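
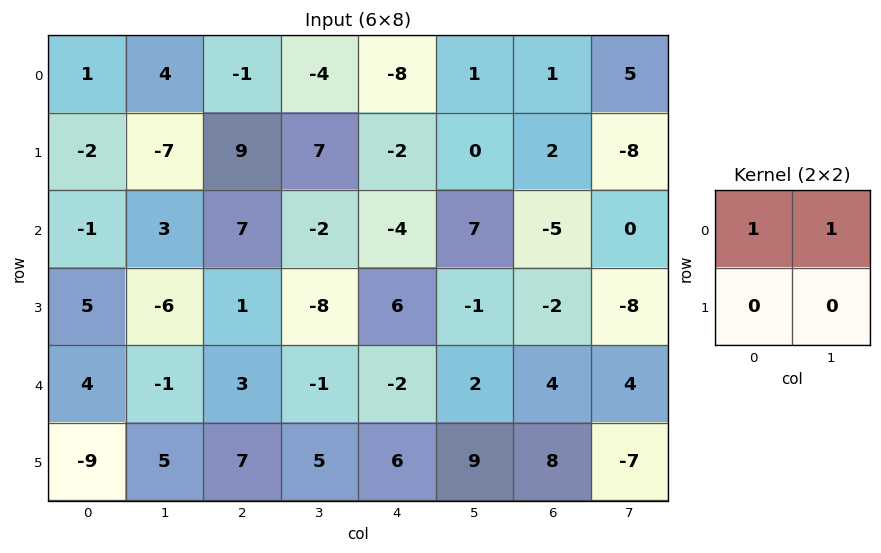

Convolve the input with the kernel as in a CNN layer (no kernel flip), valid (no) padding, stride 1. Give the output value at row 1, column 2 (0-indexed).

16

The receptive field on the input at this output position is [9 7 / 7 -2]. Elementwise product with the kernel and sum: 9·1 + 7·1.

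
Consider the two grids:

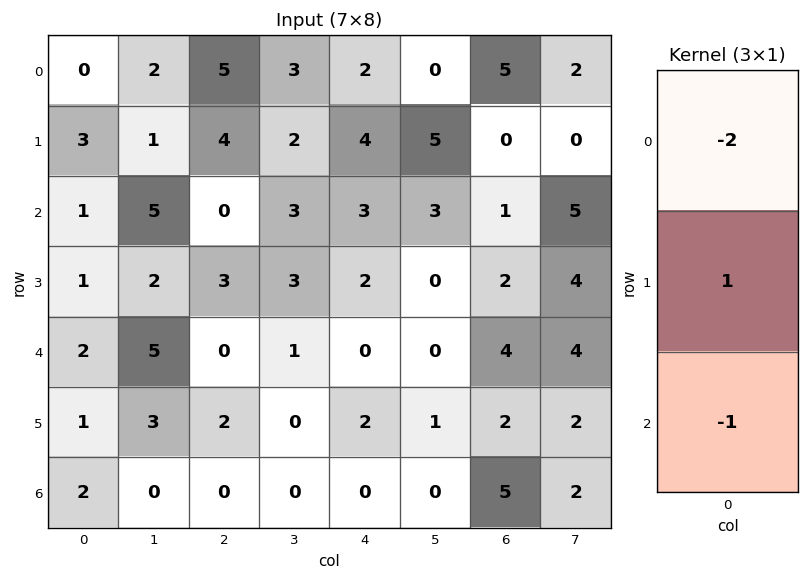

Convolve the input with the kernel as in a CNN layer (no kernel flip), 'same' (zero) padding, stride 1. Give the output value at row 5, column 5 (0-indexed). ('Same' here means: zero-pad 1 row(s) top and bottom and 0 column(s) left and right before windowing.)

The receptive field on the zero-padded input at this output position is [0 / 1 / 0]. Elementwise product with the kernel and sum: 0·-2 + 1·1 + 0·-1.

1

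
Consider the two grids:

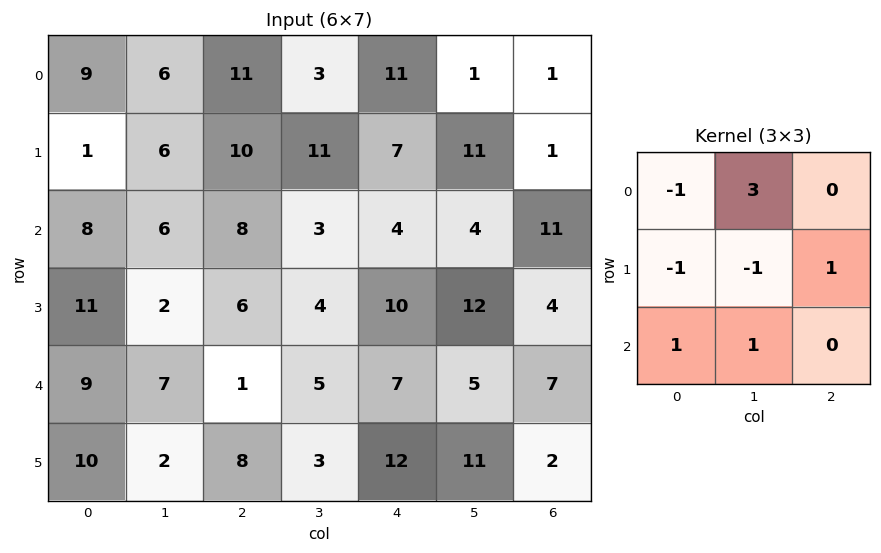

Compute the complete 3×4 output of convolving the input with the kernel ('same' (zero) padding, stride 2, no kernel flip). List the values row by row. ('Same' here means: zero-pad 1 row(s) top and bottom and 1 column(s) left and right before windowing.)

Output[0,0]: The receptive field on the zero-padded input at this output position is [0 0 0 / 0 9 6 / 0 1 6]. Elementwise product with the kernel and sum: 0·-1 + 0·3 + 0·-1 + 9·-1 + 6·1 + 0·1 + 1·1.

-2 2 5 10
12 21 21 -7
41 23 34 1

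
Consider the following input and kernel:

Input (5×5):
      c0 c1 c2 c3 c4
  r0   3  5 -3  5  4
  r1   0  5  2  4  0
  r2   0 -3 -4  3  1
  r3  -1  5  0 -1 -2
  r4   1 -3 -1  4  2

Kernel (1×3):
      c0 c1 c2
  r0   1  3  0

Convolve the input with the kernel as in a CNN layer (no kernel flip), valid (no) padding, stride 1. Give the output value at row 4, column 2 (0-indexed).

11

The receptive field on the input at this output position is [-1 4 2]. Elementwise product with the kernel and sum: -1·1 + 4·3.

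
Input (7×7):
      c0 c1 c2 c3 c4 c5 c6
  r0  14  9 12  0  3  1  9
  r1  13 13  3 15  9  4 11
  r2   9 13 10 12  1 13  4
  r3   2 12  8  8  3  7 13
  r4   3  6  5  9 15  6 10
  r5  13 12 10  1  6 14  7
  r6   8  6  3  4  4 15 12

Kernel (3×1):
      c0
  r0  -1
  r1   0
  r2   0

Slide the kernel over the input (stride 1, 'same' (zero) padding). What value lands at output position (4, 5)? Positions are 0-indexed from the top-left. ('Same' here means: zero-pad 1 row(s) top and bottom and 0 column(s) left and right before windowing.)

-7

The receptive field on the zero-padded input at this output position is [7 / 6 / 14]. Elementwise product with the kernel and sum: 7·-1.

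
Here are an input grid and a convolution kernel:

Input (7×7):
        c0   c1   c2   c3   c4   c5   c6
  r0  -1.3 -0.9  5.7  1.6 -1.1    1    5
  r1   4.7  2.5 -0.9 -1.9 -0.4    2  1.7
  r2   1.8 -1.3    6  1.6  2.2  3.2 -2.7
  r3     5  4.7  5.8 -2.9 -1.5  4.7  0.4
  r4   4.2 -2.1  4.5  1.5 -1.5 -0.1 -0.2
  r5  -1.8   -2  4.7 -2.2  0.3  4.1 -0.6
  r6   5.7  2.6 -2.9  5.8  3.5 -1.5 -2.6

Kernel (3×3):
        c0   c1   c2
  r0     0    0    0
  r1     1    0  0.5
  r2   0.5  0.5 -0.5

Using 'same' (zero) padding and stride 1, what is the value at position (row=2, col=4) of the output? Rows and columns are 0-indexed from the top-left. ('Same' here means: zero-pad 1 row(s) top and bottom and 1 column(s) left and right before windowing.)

The receptive field on the zero-padded input at this output position is [-1.9 -0.4 2 / 1.6 2.2 3.2 / -2.9 -1.5 4.7]. Elementwise product with the kernel and sum: 1.6·1 + 3.2·0.5 + -2.9·0.5 + -1.5·0.5 + 4.7·-0.5.

-1.35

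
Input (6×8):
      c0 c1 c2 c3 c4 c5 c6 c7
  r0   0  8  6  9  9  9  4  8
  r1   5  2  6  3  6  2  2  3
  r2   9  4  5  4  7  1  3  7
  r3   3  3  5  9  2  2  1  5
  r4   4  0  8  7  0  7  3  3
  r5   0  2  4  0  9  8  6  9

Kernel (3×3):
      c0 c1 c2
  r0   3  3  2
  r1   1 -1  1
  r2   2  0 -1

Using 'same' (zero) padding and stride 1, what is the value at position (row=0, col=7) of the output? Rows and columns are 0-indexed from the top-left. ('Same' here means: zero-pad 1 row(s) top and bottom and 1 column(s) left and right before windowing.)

The receptive field on the zero-padded input at this output position is [0 0 0 / 4 8 0 / 2 3 0]. Elementwise product with the kernel and sum: 0·3 + 0·3 + 0·2 + 4·1 + 8·-1 + 0·1 + 2·2 + 0·-1.

0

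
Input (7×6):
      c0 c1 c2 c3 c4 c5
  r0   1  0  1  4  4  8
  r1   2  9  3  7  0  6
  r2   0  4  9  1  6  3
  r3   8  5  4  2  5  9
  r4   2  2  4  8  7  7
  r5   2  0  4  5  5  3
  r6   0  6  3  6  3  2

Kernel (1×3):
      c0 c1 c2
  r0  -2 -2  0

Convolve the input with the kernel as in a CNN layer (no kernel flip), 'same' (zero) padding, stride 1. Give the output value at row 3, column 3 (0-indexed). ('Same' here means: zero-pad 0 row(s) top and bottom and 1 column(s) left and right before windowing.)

The receptive field on the zero-padded input at this output position is [4 2 5]. Elementwise product with the kernel and sum: 4·-2 + 2·-2.

-12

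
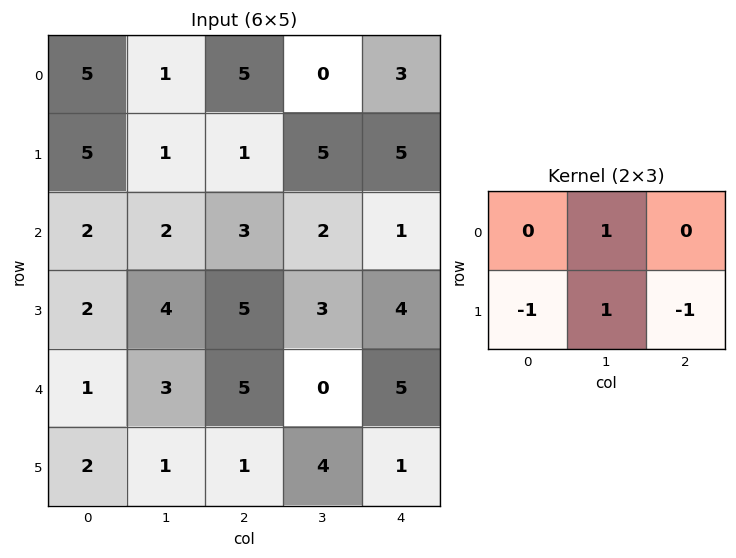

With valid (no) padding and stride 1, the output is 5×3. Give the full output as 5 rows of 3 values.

Output[0,0]: The receptive field on the input at this output position is [5 1 5 / 5 1 1]. Elementwise product with the kernel and sum: 1·1 + 5·-1 + 1·1 + 1·-1.
Output[0,1]: The receptive field on the input at this output position is [1 5 0 / 1 1 5]. Elementwise product with the kernel and sum: 5·1 + 1·-1 + 1·1 + 5·-1.

-4 0 -1
-2 0 3
-1 1 -4
1 7 -7
1 1 2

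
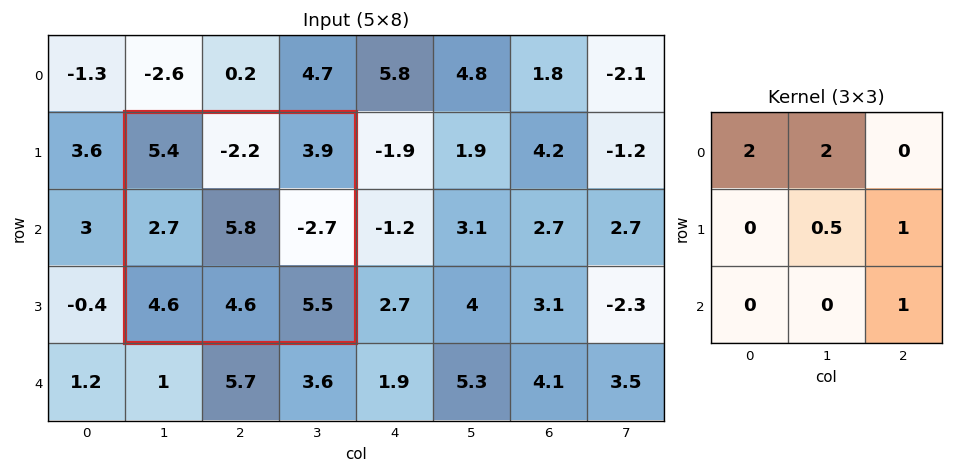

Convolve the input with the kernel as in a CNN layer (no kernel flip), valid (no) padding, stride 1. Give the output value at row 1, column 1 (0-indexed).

12.1

The receptive field on the input at this output position is [5.4 -2.2 3.9 / 2.7 5.8 -2.7 / 4.6 4.6 5.5]. Elementwise product with the kernel and sum: 5.4·2 + -2.2·2 + 5.8·0.5 + -2.7·1 + 5.5·1.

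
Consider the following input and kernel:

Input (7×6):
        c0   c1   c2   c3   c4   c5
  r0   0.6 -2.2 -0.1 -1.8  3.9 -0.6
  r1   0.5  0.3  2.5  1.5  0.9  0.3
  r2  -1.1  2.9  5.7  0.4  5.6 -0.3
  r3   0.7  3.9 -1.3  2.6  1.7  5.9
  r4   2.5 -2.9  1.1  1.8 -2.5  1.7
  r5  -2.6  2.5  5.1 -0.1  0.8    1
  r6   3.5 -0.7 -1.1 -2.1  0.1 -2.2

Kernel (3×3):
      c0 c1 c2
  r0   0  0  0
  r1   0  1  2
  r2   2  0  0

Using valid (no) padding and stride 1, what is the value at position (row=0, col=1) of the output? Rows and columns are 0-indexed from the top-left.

The receptive field on the input at this output position is [-2.2 -0.1 -1.8 / 0.3 2.5 1.5 / 2.9 5.7 0.4]. Elementwise product with the kernel and sum: 2.5·1 + 1.5·2 + 2.9·2.

11.3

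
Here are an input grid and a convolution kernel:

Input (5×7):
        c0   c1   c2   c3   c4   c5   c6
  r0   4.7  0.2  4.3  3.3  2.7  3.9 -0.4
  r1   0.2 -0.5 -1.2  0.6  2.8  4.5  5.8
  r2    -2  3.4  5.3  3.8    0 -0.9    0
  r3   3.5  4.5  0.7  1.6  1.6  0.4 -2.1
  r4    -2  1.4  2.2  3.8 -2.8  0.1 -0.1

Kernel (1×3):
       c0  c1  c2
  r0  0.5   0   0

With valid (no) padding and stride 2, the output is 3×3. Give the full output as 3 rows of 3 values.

Output[0,0]: The receptive field on the input at this output position is [4.7 0.2 4.3]. Elementwise product with the kernel and sum: 4.7·0.5.
Output[0,1]: The receptive field on the input at this output position is [4.3 3.3 2.7]. Elementwise product with the kernel and sum: 4.3·0.5.

2.35 2.15 1.35
-1 2.65 0
-1 1.1 -1.4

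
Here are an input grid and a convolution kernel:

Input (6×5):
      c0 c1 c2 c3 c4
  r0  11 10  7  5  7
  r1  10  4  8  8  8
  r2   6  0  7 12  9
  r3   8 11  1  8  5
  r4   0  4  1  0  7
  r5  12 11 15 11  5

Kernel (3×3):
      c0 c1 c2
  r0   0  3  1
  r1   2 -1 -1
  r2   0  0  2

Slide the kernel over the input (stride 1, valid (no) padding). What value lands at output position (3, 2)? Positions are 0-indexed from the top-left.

The receptive field on the input at this output position is [1 8 5 / 1 0 7 / 15 11 5]. Elementwise product with the kernel and sum: 8·3 + 5·1 + 1·2 + 0·-1 + 7·-1 + 5·2.

34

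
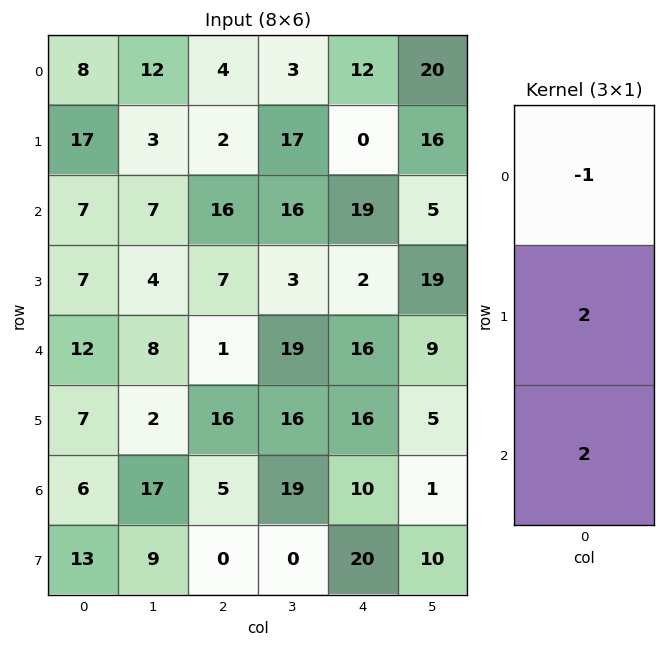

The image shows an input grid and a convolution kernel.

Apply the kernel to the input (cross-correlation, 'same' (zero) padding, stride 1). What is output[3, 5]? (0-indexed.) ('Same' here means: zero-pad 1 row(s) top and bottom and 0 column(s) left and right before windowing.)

51

The receptive field on the zero-padded input at this output position is [5 / 19 / 9]. Elementwise product with the kernel and sum: 5·-1 + 19·2 + 9·2.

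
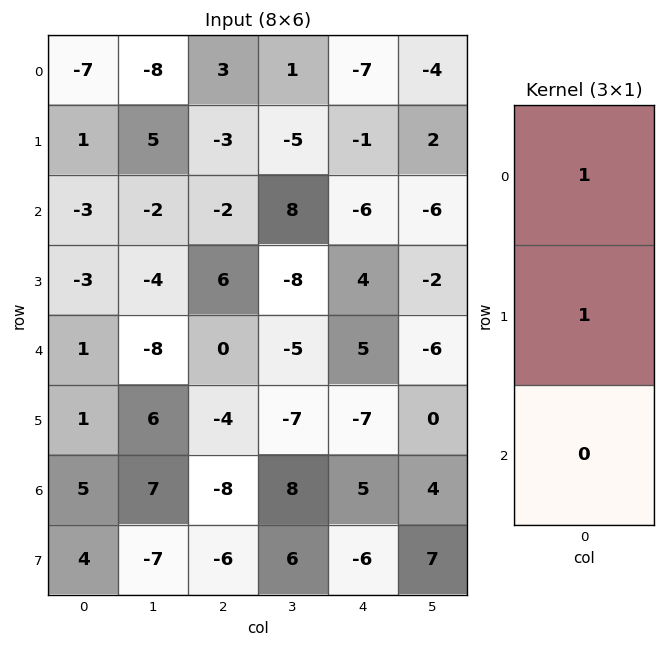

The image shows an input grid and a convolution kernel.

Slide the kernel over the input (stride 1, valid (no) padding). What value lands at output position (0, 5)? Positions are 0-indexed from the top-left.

-2

The receptive field on the input at this output position is [-4 / 2 / -6]. Elementwise product with the kernel and sum: -4·1 + 2·1.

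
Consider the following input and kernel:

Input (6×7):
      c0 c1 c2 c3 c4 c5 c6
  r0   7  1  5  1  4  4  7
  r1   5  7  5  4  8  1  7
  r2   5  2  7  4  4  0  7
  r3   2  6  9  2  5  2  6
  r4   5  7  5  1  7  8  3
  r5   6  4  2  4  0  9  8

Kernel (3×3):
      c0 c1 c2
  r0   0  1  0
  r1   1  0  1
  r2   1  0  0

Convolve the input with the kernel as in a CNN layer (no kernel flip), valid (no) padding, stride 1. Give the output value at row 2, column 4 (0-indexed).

18

The receptive field on the input at this output position is [4 0 7 / 5 2 6 / 7 8 3]. Elementwise product with the kernel and sum: 0·1 + 5·1 + 6·1 + 7·1.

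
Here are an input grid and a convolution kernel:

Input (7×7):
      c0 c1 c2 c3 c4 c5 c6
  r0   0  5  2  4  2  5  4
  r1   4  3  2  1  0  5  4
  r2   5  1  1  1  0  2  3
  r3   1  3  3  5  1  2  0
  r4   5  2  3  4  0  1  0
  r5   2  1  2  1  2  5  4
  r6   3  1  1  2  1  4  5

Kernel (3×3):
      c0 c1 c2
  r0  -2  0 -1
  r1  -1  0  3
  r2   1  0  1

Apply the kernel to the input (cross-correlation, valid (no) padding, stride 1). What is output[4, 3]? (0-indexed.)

The receptive field on the input at this output position is [4 0 1 / 1 2 5 / 2 1 4]. Elementwise product with the kernel and sum: 4·-2 + 1·-1 + 1·-1 + 5·3 + 2·1 + 4·1.

11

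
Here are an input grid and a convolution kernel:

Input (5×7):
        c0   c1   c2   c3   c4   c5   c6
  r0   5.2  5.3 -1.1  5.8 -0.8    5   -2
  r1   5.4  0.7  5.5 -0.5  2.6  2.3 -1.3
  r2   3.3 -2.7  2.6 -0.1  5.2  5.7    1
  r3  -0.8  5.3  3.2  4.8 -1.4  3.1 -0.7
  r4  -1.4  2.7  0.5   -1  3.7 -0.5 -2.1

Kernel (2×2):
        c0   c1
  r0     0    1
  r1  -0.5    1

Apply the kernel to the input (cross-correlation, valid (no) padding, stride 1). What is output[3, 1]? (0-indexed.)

The receptive field on the input at this output position is [5.3 3.2 / 2.7 0.5]. Elementwise product with the kernel and sum: 3.2·1 + 2.7·-0.5 + 0.5·1.

2.35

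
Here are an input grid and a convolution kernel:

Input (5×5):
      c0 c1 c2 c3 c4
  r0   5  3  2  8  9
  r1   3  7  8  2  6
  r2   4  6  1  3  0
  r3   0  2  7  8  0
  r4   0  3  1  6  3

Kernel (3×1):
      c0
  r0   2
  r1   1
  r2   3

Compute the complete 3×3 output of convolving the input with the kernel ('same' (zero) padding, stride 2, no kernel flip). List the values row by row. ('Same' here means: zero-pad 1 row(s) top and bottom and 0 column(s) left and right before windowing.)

14 26 27
10 38 12
0 15 3

Output[0,0]: The receptive field on the zero-padded input at this output position is [0 / 5 / 3]. Elementwise product with the kernel and sum: 0·2 + 5·1 + 3·3.
Output[0,1]: The receptive field on the zero-padded input at this output position is [0 / 2 / 8]. Elementwise product with the kernel and sum: 0·2 + 2·1 + 8·3.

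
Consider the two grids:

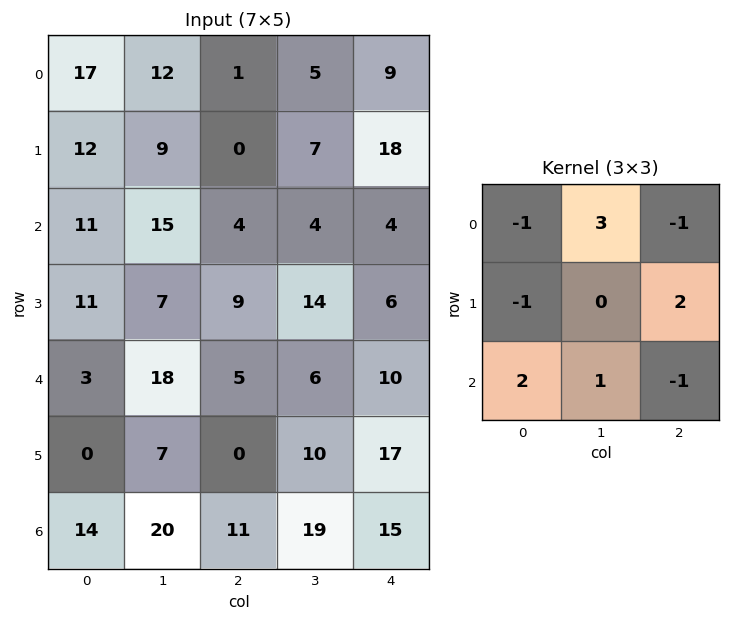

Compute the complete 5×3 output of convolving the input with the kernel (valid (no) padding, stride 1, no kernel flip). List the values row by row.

Output[0,0]: The receptive field on the input at this output position is [17 12 1 / 12 9 0 / 11 15 4]. Elementwise product with the kernel and sum: 17·-1 + 12·3 + 1·-1 + 12·-1 + 0·2 + 11·2 + 15·1 + 4·-1.

39 21 49
32 -14 33
56 49 13
15 4 35
83 36 63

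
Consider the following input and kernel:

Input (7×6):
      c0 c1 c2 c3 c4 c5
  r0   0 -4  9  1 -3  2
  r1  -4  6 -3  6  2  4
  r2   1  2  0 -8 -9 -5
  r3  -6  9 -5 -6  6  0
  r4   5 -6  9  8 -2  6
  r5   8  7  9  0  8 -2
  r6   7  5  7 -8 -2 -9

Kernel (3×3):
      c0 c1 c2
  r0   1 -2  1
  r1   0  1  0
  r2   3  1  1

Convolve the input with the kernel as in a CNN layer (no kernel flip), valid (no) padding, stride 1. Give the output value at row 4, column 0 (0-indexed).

66

The receptive field on the input at this output position is [5 -6 9 / 8 7 9 / 7 5 7]. Elementwise product with the kernel and sum: 5·1 + -6·-2 + 9·1 + 7·1 + 7·3 + 5·1 + 7·1.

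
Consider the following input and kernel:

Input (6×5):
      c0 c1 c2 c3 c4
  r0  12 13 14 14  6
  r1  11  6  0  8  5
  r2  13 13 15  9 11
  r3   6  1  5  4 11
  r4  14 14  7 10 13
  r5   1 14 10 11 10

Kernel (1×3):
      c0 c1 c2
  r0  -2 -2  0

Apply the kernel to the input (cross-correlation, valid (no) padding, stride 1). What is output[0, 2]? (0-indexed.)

-56

The receptive field on the input at this output position is [14 14 6]. Elementwise product with the kernel and sum: 14·-2 + 14·-2.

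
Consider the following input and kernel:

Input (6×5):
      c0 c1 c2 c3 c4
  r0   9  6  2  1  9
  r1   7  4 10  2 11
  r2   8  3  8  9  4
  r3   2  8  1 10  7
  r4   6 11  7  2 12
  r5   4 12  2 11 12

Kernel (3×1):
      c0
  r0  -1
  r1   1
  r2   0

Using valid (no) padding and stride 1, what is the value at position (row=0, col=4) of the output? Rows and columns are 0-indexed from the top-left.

The receptive field on the input at this output position is [9 / 11 / 4]. Elementwise product with the kernel and sum: 9·-1 + 11·1.

2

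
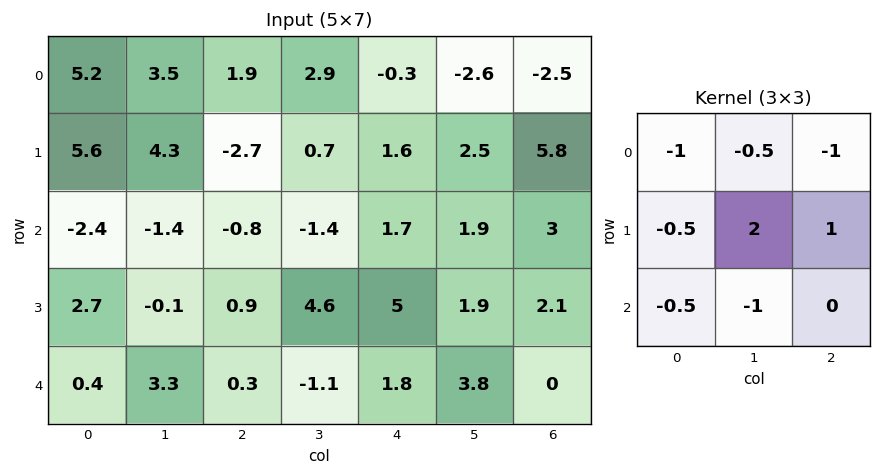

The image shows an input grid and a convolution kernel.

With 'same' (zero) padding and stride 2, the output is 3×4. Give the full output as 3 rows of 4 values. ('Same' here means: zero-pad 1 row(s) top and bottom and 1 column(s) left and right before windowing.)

8.3 5.5 -6.6 -10.75
-16 -6.8 -5.3 -3.4
2.85 -7.1 -1.05 -4.85

Output[0,0]: The receptive field on the zero-padded input at this output position is [0 0 0 / 0 5.2 3.5 / 0 5.6 4.3]. Elementwise product with the kernel and sum: 0·-1 + 0·-0.5 + 0·-1 + 0·-0.5 + 5.2·2 + 3.5·1 + 0·-0.5 + 5.6·-1.
Output[0,1]: The receptive field on the zero-padded input at this output position is [0 0 0 / 3.5 1.9 2.9 / 4.3 -2.7 0.7]. Elementwise product with the kernel and sum: 0·-1 + 0·-0.5 + 0·-1 + 3.5·-0.5 + 1.9·2 + 2.9·1 + 4.3·-0.5 + -2.7·-1.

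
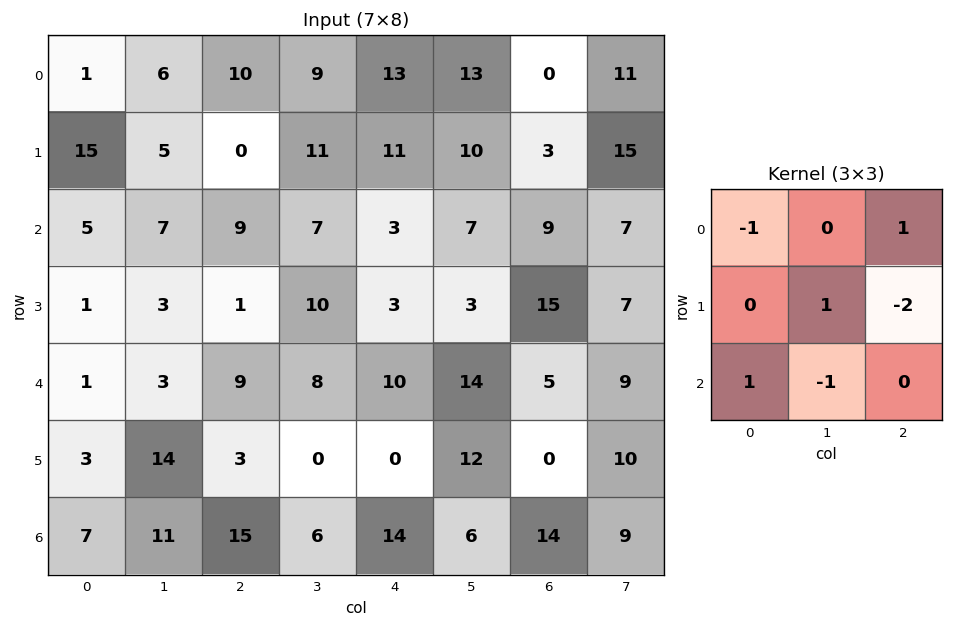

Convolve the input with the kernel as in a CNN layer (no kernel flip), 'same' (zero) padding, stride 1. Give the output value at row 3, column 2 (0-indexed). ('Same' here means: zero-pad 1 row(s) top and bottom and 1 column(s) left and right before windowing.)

The receptive field on the zero-padded input at this output position is [7 9 7 / 3 1 10 / 3 9 8]. Elementwise product with the kernel and sum: 7·-1 + 7·1 + 1·1 + 10·-2 + 3·1 + 9·-1.

-25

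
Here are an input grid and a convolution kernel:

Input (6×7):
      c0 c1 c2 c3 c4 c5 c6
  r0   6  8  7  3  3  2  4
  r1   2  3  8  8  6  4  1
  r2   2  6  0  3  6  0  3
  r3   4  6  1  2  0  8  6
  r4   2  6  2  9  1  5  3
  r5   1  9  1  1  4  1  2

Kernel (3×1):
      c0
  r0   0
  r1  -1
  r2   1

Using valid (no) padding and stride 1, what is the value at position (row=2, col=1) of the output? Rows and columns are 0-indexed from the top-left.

0

The receptive field on the input at this output position is [6 / 6 / 6]. Elementwise product with the kernel and sum: 6·-1 + 6·1.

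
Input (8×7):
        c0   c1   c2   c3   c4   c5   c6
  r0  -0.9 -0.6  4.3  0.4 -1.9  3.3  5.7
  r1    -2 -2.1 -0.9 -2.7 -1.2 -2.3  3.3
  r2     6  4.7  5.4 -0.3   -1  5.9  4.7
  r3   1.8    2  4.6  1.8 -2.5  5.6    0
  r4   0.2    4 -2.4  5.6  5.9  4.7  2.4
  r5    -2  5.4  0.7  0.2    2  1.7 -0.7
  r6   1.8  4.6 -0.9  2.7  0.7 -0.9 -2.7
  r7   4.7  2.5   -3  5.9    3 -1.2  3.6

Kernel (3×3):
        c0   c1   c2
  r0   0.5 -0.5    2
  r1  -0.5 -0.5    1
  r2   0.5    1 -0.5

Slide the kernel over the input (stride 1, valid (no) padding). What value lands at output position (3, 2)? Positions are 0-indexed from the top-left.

The receptive field on the input at this output position is [4.6 1.8 -2.5 / -2.4 5.6 5.9 / 0.7 0.2 2]. Elementwise product with the kernel and sum: 4.6·0.5 + 1.8·-0.5 + -2.5·2 + -2.4·-0.5 + 5.6·-0.5 + 5.9·1 + 0.7·0.5 + 0.2·1 + 2·-0.5.

0.25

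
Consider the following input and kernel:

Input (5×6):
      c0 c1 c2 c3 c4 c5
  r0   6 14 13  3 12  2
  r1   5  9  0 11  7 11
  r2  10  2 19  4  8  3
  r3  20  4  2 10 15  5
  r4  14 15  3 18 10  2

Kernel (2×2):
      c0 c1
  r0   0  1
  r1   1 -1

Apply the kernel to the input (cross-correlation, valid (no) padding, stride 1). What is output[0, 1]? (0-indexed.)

The receptive field on the input at this output position is [14 13 / 9 0]. Elementwise product with the kernel and sum: 13·1 + 9·1 + 0·-1.

22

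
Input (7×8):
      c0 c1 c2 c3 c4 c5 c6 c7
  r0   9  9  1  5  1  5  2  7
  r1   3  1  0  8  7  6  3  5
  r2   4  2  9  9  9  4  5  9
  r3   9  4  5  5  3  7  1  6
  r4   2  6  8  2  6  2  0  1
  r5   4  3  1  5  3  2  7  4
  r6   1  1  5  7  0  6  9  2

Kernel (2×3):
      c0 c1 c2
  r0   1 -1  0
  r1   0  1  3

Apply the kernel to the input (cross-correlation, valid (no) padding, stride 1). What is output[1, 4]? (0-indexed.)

20

The receptive field on the input at this output position is [7 6 3 / 9 4 5]. Elementwise product with the kernel and sum: 7·1 + 6·-1 + 4·1 + 5·3.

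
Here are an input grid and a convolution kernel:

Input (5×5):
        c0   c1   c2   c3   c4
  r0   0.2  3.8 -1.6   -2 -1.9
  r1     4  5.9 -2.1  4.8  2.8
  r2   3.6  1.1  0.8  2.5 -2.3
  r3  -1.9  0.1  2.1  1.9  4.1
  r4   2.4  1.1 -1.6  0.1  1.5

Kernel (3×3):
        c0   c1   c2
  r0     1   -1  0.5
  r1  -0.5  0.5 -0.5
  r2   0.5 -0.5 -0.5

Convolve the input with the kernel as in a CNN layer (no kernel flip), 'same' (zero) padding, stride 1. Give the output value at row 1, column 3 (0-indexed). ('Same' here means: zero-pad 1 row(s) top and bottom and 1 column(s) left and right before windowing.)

The receptive field on the zero-padded input at this output position is [-1.6 -2 -1.9 / -2.1 4.8 2.8 / 0.8 2.5 -2.3]. Elementwise product with the kernel and sum: -1.6·1 + -2·-1 + -1.9·0.5 + -2.1·-0.5 + 4.8·0.5 + 2.8·-0.5 + 0.8·0.5 + 2.5·-0.5 + -2.3·-0.5.

1.8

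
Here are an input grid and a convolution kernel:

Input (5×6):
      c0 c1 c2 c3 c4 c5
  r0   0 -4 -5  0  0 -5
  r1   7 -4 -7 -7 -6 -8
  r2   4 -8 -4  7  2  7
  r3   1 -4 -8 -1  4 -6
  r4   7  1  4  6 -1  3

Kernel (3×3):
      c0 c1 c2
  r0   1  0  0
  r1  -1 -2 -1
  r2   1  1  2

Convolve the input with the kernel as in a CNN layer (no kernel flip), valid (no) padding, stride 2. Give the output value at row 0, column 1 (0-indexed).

The receptive field on the input at this output position is [-5 0 0 / -7 -7 -6 / -4 7 2]. Elementwise product with the kernel and sum: -5·1 + -7·-1 + -7·-2 + -6·-1 + -4·1 + 7·1 + 2·2.

29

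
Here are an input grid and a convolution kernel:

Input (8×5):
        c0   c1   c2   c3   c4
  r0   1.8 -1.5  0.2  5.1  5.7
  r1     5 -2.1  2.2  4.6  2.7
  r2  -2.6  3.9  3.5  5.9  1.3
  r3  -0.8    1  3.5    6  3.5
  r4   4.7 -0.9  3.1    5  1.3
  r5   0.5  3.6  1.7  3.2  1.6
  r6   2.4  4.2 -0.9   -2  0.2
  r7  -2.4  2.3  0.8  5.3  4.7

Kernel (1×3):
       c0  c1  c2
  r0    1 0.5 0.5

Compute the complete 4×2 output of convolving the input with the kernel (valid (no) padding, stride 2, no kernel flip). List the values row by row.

Output[0,0]: The receptive field on the input at this output position is [1.8 -1.5 0.2]. Elementwise product with the kernel and sum: 1.8·1 + -1.5·0.5 + 0.2·0.5.
Output[0,1]: The receptive field on the input at this output position is [0.2 5.1 5.7]. Elementwise product with the kernel and sum: 0.2·1 + 5.1·0.5 + 5.7·0.5.

1.15 5.6
1.1 7.1
5.8 6.25
4.05 -1.8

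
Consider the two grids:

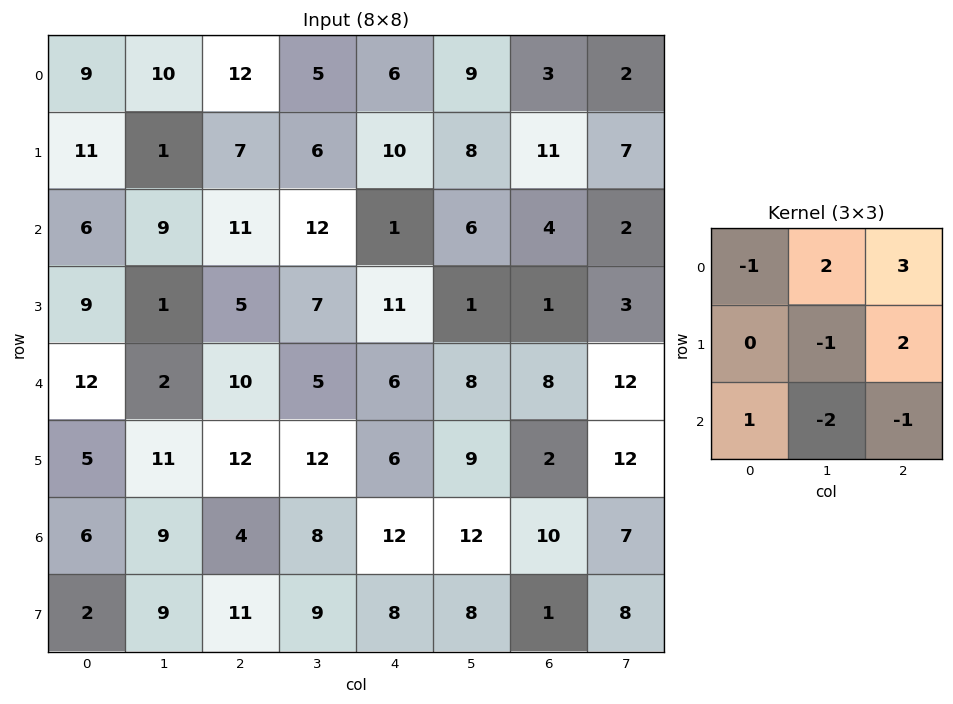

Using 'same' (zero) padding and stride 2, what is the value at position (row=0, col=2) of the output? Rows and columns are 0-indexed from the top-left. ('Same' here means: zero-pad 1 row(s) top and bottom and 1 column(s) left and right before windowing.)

-10

The receptive field on the zero-padded input at this output position is [0 0 0 / 5 6 9 / 6 10 8]. Elementwise product with the kernel and sum: 0·-1 + 0·2 + 0·3 + 6·-1 + 9·2 + 6·1 + 10·-2 + 8·-1.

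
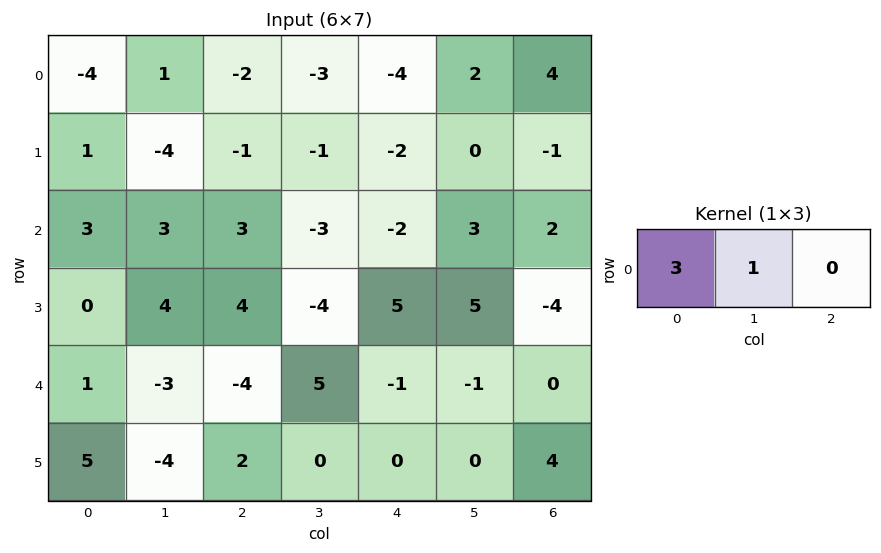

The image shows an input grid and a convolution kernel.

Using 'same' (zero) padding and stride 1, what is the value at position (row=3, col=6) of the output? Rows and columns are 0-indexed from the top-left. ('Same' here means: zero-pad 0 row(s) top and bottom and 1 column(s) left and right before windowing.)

11

The receptive field on the zero-padded input at this output position is [5 -4 0]. Elementwise product with the kernel and sum: 5·3 + -4·1.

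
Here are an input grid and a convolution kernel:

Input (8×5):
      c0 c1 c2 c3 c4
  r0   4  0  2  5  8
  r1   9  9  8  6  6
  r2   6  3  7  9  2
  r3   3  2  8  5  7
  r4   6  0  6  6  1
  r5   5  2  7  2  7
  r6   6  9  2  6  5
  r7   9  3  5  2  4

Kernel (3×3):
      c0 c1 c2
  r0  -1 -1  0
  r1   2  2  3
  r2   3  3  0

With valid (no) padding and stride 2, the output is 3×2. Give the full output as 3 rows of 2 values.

83 87
43 67
74 51

Output[0,0]: The receptive field on the input at this output position is [4 0 2 / 9 9 8 / 6 3 7]. Elementwise product with the kernel and sum: 4·-1 + 0·-1 + 9·2 + 9·2 + 8·3 + 6·3 + 3·3.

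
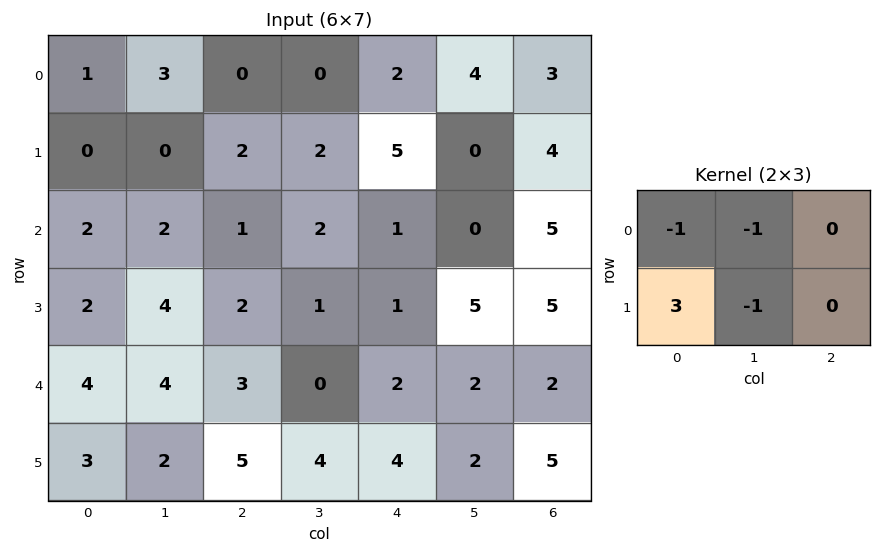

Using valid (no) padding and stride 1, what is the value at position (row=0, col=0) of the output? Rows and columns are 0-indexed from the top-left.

-4

The receptive field on the input at this output position is [1 3 0 / 0 0 2]. Elementwise product with the kernel and sum: 1·-1 + 3·-1 + 0·3 + 0·-1.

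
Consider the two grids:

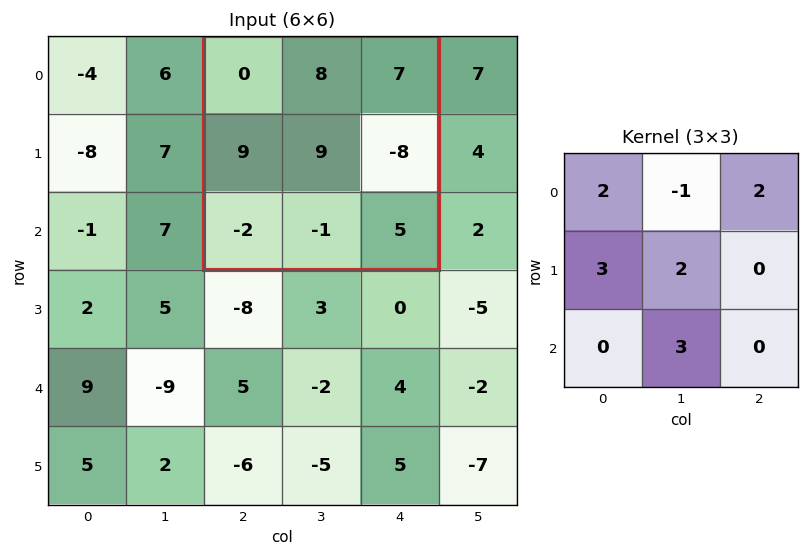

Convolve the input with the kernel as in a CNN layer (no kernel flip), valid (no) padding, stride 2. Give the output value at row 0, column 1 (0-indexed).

48

The receptive field on the input at this output position is [0 8 7 / 9 9 -8 / -2 -1 5]. Elementwise product with the kernel and sum: 0·2 + 8·-1 + 7·2 + 9·3 + 9·2 + -1·3.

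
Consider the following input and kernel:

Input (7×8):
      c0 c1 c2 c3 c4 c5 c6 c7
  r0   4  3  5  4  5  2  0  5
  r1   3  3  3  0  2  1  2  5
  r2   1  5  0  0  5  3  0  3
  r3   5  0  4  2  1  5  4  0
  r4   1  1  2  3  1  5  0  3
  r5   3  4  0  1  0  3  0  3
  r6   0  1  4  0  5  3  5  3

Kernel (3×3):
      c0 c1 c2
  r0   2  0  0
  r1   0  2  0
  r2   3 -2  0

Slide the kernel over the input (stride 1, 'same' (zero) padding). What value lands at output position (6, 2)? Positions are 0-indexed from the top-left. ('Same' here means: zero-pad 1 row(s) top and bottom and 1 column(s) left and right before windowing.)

16

The receptive field on the zero-padded input at this output position is [4 0 1 / 1 4 0 / 0 0 0]. Elementwise product with the kernel and sum: 4·2 + 4·2 + 0·3 + 0·-2.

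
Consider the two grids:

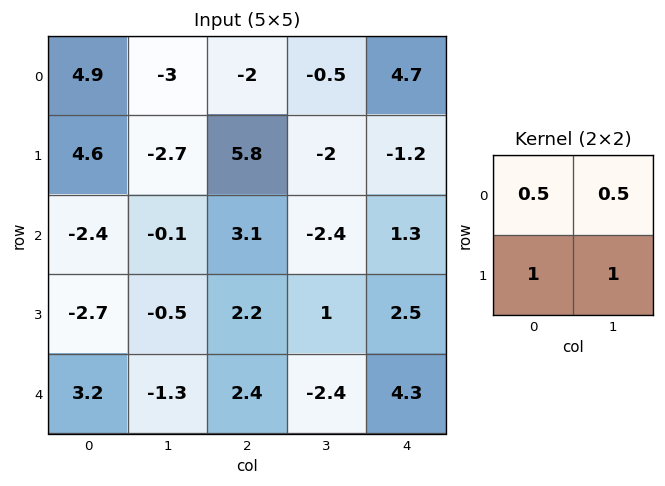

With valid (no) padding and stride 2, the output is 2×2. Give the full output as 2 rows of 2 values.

Output[0,0]: The receptive field on the input at this output position is [4.9 -3 / 4.6 -2.7]. Elementwise product with the kernel and sum: 4.9·0.5 + -3·0.5 + 4.6·1 + -2.7·1.

2.85 2.55
-4.45 3.55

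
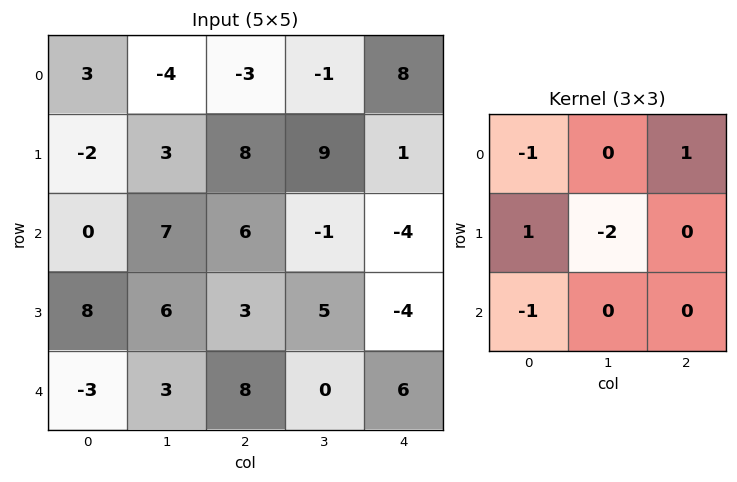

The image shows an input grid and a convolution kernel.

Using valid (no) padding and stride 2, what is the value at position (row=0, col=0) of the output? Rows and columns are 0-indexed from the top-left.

-14

The receptive field on the input at this output position is [3 -4 -3 / -2 3 8 / 0 7 6]. Elementwise product with the kernel and sum: 3·-1 + -3·1 + -2·1 + 3·-2 + 0·-1.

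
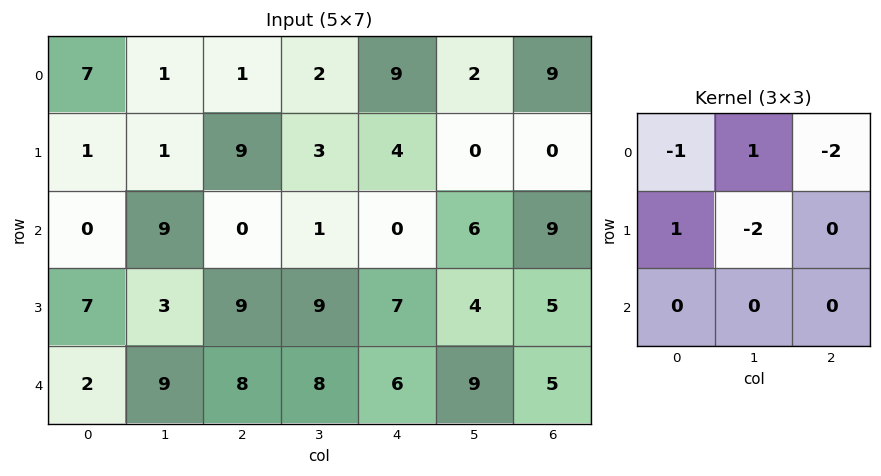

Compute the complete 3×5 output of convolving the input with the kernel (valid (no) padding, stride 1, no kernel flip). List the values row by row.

Output[0,0]: The receptive field on the input at this output position is [7 1 1 / 1 1 9 / 0 9 0]. Elementwise product with the kernel and sum: 7·-1 + 1·1 + 1·-2 + 1·1 + 1·-2.
Output[0,1]: The receptive field on the input at this output position is [1 1 2 / 1 9 3 / 9 0 1]. Elementwise product with the kernel and sum: 1·-1 + 1·1 + 2·-2 + 1·1 + 9·-2.

-9 -21 -14 -2 -21
-36 11 -16 2 -16
10 -26 -8 -18 -13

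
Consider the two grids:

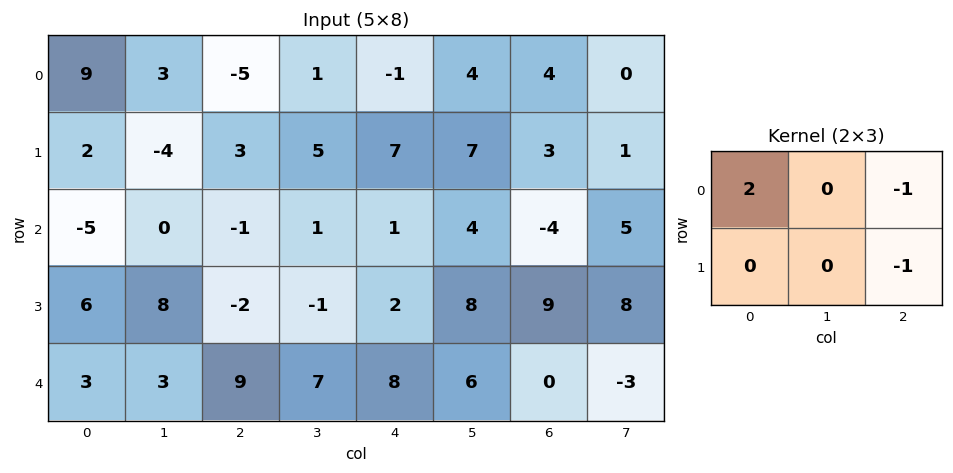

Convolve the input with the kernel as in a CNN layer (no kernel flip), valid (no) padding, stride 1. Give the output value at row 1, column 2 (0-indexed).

-2

The receptive field on the input at this output position is [3 5 7 / -1 1 1]. Elementwise product with the kernel and sum: 3·2 + 7·-1 + 1·-1.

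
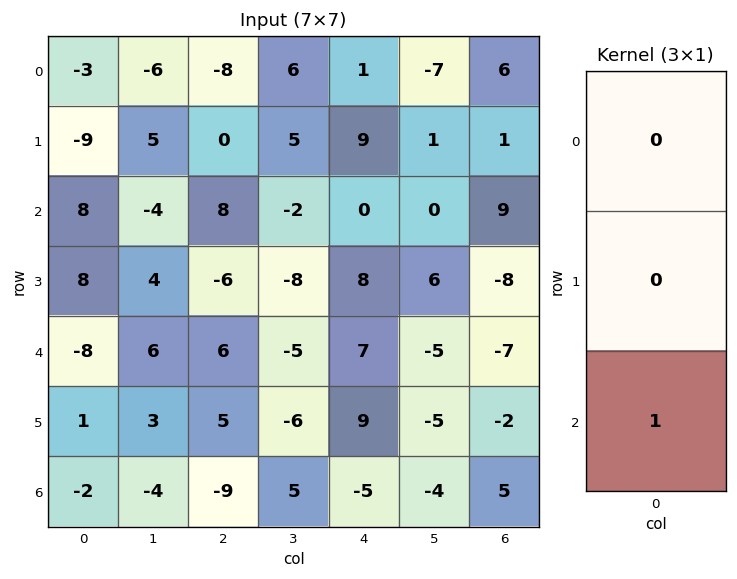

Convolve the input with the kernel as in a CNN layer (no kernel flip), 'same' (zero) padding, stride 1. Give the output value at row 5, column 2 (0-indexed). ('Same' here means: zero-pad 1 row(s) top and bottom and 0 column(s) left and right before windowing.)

The receptive field on the zero-padded input at this output position is [6 / 5 / -9]. Elementwise product with the kernel and sum: -9·1.

-9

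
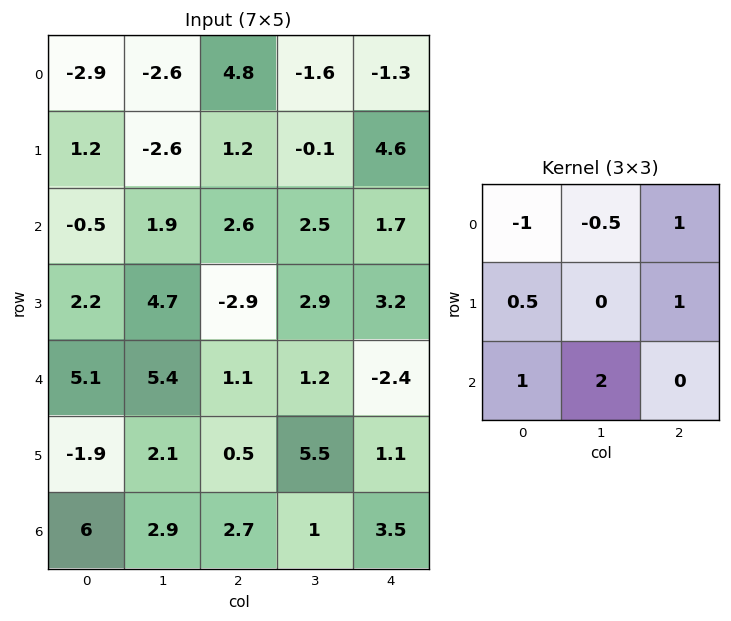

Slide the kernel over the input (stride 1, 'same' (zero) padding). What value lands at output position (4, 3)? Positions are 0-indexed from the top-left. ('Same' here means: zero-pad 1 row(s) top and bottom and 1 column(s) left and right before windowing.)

The receptive field on the zero-padded input at this output position is [-2.9 2.9 3.2 / 1.1 1.2 -2.4 / 0.5 5.5 1.1]. Elementwise product with the kernel and sum: -2.9·-1 + 2.9·-0.5 + 3.2·1 + 1.1·0.5 + -2.4·1 + 0.5·1 + 5.5·2.

14.3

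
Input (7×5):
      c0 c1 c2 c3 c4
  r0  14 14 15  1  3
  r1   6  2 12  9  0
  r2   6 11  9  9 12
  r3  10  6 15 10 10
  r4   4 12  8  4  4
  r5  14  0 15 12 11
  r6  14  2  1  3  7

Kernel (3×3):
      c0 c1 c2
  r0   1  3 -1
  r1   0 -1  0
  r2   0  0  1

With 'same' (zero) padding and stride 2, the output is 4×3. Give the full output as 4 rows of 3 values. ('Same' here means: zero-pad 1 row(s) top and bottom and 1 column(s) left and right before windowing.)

-12 -6 -3
16 30 -3
20 45 36
28 32 38

Output[0,0]: The receptive field on the zero-padded input at this output position is [0 0 0 / 0 14 14 / 0 6 2]. Elementwise product with the kernel and sum: 0·1 + 0·3 + 0·-1 + 14·-1 + 2·1.
Output[0,1]: The receptive field on the zero-padded input at this output position is [0 0 0 / 14 15 1 / 2 12 9]. Elementwise product with the kernel and sum: 0·1 + 0·3 + 0·-1 + 15·-1 + 9·1.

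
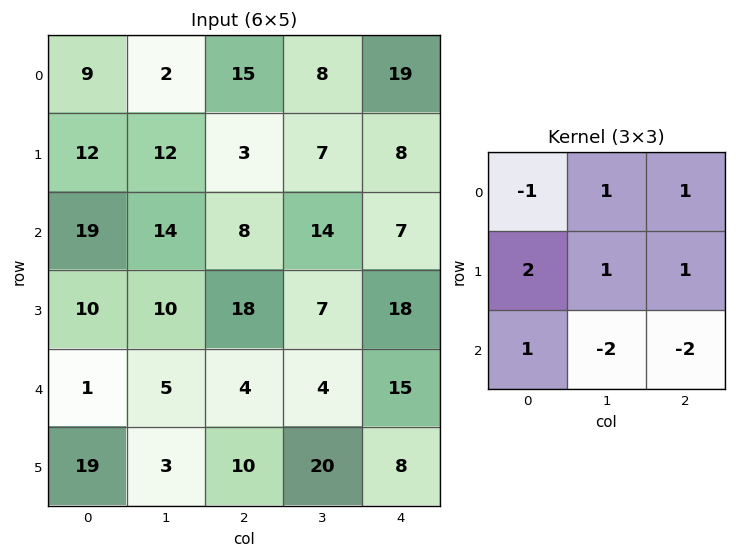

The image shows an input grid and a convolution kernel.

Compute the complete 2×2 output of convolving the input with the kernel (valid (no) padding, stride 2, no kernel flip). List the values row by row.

22 -1
34 40

Output[0,0]: The receptive field on the input at this output position is [9 2 15 / 12 12 3 / 19 14 8]. Elementwise product with the kernel and sum: 9·-1 + 2·1 + 15·1 + 12·2 + 12·1 + 3·1 + 19·1 + 14·-2 + 8·-2.
Output[0,1]: The receptive field on the input at this output position is [15 8 19 / 3 7 8 / 8 14 7]. Elementwise product with the kernel and sum: 15·-1 + 8·1 + 19·1 + 3·2 + 7·1 + 8·1 + 8·1 + 14·-2 + 7·-2.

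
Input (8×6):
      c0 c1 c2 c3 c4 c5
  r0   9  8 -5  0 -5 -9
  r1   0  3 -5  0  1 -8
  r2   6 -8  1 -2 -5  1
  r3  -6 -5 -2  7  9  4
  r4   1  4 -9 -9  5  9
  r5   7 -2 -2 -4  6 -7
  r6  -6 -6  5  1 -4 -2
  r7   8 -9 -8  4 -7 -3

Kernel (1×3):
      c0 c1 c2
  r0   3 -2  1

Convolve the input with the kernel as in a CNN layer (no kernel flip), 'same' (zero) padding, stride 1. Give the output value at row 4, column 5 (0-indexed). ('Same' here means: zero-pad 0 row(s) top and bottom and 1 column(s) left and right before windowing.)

-3

The receptive field on the zero-padded input at this output position is [5 9 0]. Elementwise product with the kernel and sum: 5·3 + 9·-2 + 0·1.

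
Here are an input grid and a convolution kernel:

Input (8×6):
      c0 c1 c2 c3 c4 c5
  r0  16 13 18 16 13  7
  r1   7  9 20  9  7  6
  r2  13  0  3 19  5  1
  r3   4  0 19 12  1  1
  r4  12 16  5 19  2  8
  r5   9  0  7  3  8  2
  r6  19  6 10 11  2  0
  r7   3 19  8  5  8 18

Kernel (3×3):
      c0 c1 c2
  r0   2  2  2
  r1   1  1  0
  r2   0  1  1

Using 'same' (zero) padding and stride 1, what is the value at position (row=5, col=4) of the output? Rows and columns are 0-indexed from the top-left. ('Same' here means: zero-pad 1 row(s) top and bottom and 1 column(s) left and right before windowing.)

The receptive field on the zero-padded input at this output position is [19 2 8 / 3 8 2 / 11 2 0]. Elementwise product with the kernel and sum: 19·2 + 2·2 + 8·2 + 3·1 + 8·1 + 2·1 + 0·1.

71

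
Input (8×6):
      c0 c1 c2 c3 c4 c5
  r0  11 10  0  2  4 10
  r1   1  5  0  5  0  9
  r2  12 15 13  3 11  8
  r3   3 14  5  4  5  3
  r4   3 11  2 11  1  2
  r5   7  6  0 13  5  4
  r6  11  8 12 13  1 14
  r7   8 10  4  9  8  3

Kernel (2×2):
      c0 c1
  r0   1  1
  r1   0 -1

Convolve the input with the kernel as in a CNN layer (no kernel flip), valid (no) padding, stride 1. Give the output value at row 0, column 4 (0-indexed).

The receptive field on the input at this output position is [4 10 / 0 9]. Elementwise product with the kernel and sum: 4·1 + 10·1 + 9·-1.

5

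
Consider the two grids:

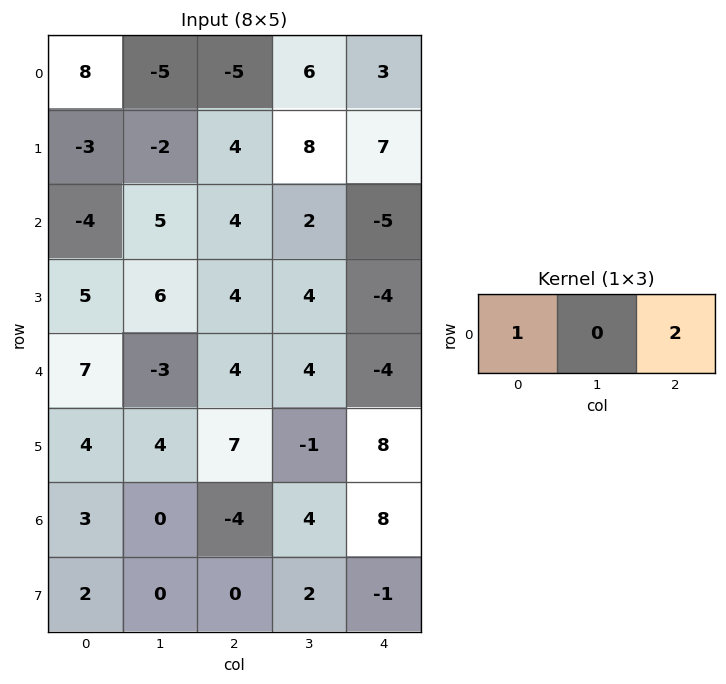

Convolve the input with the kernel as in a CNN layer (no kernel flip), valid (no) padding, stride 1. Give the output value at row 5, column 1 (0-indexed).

2

The receptive field on the input at this output position is [4 7 -1]. Elementwise product with the kernel and sum: 4·1 + -1·2.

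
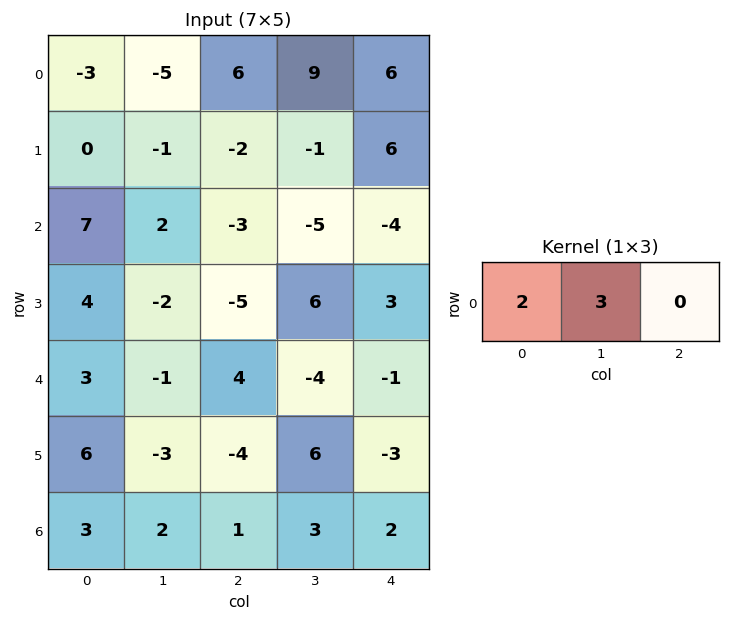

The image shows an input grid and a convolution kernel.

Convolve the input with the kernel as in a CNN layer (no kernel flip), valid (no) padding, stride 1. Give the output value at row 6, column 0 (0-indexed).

The receptive field on the input at this output position is [3 2 1]. Elementwise product with the kernel and sum: 3·2 + 2·3.

12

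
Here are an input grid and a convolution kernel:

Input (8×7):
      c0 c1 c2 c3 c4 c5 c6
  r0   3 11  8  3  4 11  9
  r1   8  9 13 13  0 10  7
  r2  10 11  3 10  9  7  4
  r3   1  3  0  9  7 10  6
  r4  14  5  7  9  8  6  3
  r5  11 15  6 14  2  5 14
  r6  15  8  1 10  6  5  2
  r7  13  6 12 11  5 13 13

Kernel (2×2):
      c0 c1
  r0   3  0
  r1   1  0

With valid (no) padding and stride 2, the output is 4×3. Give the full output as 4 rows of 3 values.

17 37 12
31 9 34
53 27 26
58 15 23

Output[0,0]: The receptive field on the input at this output position is [3 11 / 8 9]. Elementwise product with the kernel and sum: 3·3 + 8·1.
Output[0,1]: The receptive field on the input at this output position is [8 3 / 13 13]. Elementwise product with the kernel and sum: 8·3 + 13·1.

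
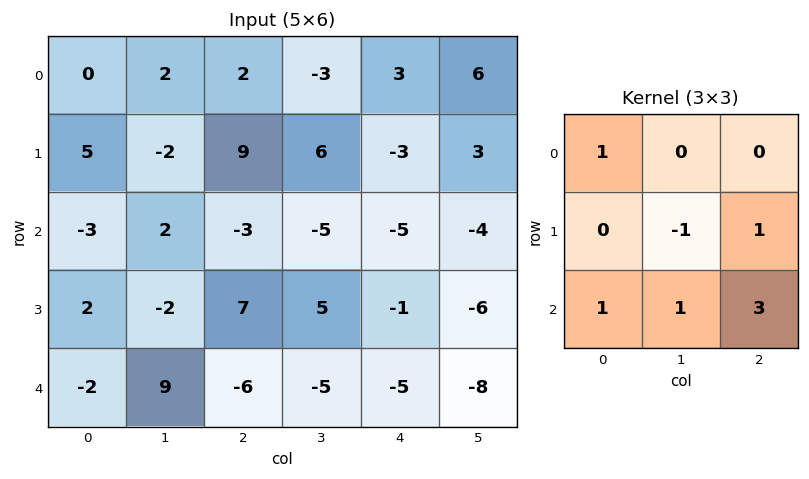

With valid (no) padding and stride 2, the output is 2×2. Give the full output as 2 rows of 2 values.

Output[0,0]: The receptive field on the input at this output position is [0 2 2 / 5 -2 9 / -3 2 -3]. Elementwise product with the kernel and sum: 0·1 + -2·-1 + 9·1 + -3·1 + 2·1 + -3·3.
Output[0,1]: The receptive field on the input at this output position is [2 -3 3 / 9 6 -3 / -3 -5 -5]. Elementwise product with the kernel and sum: 2·1 + 6·-1 + -3·1 + -3·1 + -5·1 + -5·3.

1 -30
-5 -35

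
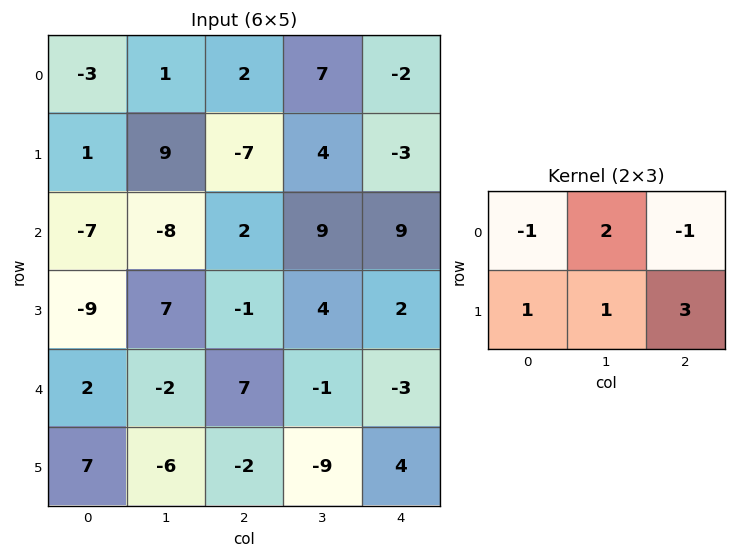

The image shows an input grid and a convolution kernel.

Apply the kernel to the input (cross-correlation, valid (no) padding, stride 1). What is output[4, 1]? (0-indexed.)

-18

The receptive field on the input at this output position is [-2 7 -1 / -6 -2 -9]. Elementwise product with the kernel and sum: -2·-1 + 7·2 + -1·-1 + -6·1 + -2·1 + -9·3.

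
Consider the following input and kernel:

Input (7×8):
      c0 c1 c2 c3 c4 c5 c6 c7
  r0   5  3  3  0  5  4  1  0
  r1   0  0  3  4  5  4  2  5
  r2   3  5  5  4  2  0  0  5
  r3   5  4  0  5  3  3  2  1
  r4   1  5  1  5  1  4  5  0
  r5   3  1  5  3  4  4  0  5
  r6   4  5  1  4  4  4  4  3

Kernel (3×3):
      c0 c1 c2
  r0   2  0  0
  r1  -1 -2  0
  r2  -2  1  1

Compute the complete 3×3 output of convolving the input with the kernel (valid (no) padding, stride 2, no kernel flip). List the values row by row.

Output[0,0]: The receptive field on the input at this output position is [5 3 3 / 0 0 3 / 3 5 5]. Elementwise product with the kernel and sum: 5·2 + 0·-1 + 0·-2 + 3·-2 + 5·1 + 5·1.

14 -9 -7
-3 4 2
-5 -3 -10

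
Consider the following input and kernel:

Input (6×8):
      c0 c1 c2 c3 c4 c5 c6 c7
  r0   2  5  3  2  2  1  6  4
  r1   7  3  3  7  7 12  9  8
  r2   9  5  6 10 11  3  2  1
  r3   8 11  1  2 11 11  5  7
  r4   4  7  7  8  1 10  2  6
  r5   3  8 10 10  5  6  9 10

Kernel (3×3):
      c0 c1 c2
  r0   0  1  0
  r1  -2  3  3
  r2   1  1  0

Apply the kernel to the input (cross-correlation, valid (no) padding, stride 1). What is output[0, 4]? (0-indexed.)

64

The receptive field on the input at this output position is [2 1 6 / 7 12 9 / 11 3 2]. Elementwise product with the kernel and sum: 1·1 + 7·-2 + 12·3 + 9·3 + 11·1 + 3·1.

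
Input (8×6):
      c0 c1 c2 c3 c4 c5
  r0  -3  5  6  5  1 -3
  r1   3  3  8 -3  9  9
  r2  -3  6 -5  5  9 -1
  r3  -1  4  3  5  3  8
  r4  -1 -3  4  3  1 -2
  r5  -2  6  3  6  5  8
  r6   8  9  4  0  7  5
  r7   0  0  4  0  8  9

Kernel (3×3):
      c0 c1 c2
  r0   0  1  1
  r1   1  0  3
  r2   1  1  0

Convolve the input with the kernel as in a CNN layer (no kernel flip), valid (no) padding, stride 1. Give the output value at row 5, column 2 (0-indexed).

40

The receptive field on the input at this output position is [3 6 5 / 4 0 7 / 4 0 8]. Elementwise product with the kernel and sum: 6·1 + 5·1 + 4·1 + 7·3 + 4·1 + 0·1.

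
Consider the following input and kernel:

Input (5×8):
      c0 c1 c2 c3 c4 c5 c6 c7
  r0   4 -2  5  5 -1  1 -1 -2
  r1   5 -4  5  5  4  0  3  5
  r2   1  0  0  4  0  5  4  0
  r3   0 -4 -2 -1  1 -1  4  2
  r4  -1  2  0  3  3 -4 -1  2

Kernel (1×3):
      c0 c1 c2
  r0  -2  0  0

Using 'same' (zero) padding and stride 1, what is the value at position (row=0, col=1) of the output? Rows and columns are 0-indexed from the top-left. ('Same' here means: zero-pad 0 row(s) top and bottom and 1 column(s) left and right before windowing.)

-8

The receptive field on the zero-padded input at this output position is [4 -2 5]. Elementwise product with the kernel and sum: 4·-2.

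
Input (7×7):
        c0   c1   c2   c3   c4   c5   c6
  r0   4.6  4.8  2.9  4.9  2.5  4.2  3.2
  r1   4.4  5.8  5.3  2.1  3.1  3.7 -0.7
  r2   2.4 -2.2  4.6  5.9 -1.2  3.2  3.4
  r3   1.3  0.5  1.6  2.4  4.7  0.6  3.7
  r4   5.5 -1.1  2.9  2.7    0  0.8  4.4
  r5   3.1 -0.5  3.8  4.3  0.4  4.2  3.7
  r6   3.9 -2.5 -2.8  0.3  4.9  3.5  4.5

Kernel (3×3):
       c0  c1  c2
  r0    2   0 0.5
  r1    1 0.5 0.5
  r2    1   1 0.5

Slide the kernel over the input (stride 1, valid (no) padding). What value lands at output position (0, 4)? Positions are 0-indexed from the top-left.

The receptive field on the input at this output position is [2.5 4.2 3.2 / 3.1 3.7 -0.7 / -1.2 3.2 3.4]. Elementwise product with the kernel and sum: 2.5·2 + 3.2·0.5 + 3.1·1 + 3.7·0.5 + -0.7·0.5 + -1.2·1 + 3.2·1 + 3.4·0.5.

14.9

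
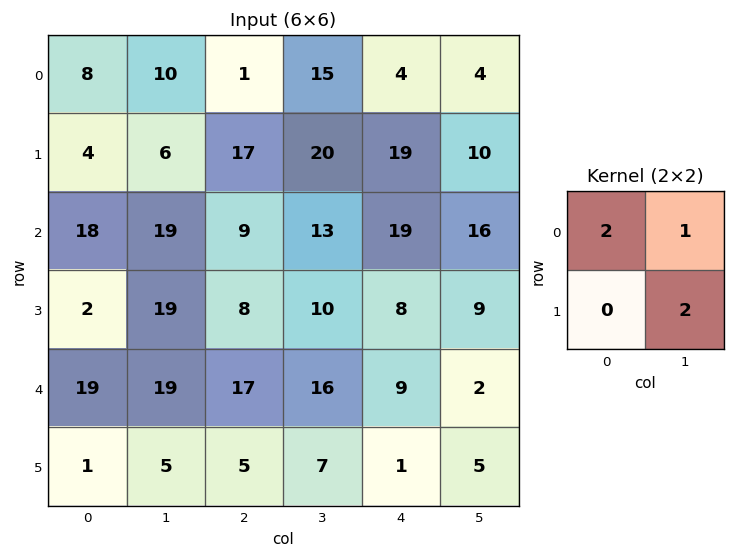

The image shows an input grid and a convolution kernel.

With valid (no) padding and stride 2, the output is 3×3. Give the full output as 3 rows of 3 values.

38 57 32
93 51 72
67 64 30

Output[0,0]: The receptive field on the input at this output position is [8 10 / 4 6]. Elementwise product with the kernel and sum: 8·2 + 10·1 + 6·2.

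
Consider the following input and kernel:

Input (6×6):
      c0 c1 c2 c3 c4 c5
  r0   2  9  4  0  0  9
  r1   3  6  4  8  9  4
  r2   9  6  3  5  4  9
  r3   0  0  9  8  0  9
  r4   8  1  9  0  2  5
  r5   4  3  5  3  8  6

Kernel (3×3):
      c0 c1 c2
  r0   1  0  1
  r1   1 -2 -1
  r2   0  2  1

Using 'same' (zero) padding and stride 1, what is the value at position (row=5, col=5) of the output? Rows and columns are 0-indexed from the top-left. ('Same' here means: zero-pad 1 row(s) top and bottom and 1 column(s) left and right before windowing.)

The receptive field on the zero-padded input at this output position is [2 5 0 / 8 6 0 / 0 0 0]. Elementwise product with the kernel and sum: 2·1 + 0·1 + 8·1 + 6·-2 + 0·-1 + 0·2 + 0·1.

-2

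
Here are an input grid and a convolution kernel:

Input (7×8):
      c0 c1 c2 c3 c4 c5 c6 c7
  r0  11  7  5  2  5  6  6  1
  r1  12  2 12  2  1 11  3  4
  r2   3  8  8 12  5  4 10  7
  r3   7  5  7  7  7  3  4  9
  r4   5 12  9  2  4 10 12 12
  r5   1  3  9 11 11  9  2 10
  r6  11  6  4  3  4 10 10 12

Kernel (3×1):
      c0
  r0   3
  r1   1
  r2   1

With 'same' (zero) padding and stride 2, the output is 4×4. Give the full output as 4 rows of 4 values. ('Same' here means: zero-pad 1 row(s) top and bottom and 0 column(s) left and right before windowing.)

Output[0,0]: The receptive field on the zero-padded input at this output position is [0 / 11 / 12]. Elementwise product with the kernel and sum: 0·3 + 11·1 + 12·1.

23 17 6 9
46 51 15 23
27 39 36 26
14 31 37 16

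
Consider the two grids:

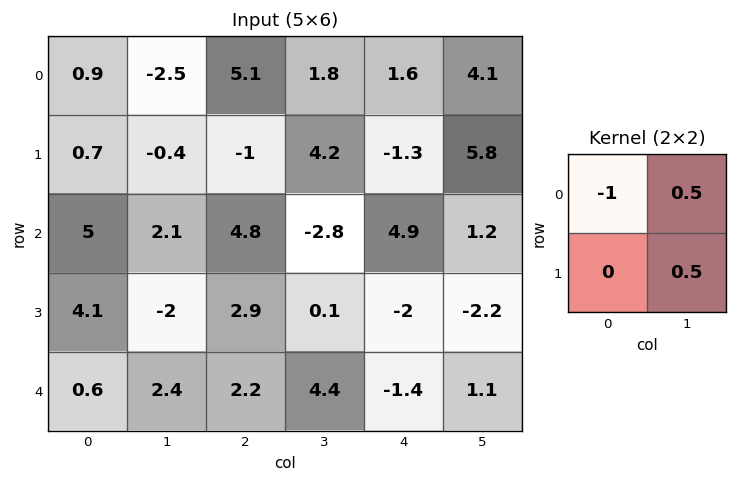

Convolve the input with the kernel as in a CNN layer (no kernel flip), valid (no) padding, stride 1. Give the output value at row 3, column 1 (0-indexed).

4.55

The receptive field on the input at this output position is [-2 2.9 / 2.4 2.2]. Elementwise product with the kernel and sum: -2·-1 + 2.9·0.5 + 2.2·0.5.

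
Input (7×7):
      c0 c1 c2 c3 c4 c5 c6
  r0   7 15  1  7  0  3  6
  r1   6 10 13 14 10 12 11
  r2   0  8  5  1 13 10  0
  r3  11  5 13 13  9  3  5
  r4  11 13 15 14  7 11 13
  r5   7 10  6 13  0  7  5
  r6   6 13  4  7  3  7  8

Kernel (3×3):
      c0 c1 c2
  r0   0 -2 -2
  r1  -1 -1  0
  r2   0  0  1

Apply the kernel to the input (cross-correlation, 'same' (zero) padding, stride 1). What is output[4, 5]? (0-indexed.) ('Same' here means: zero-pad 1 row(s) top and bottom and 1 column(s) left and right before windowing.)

The receptive field on the zero-padded input at this output position is [9 3 5 / 7 11 13 / 0 7 5]. Elementwise product with the kernel and sum: 3·-2 + 5·-2 + 7·-1 + 11·-1 + 5·1.

-29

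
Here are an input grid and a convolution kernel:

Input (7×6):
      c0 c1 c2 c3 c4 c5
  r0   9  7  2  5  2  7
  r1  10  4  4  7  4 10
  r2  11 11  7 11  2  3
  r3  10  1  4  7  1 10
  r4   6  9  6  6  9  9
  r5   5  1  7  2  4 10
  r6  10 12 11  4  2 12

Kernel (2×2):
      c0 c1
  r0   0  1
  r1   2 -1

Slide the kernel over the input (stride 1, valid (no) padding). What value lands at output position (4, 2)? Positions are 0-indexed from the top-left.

18

The receptive field on the input at this output position is [6 6 / 7 2]. Elementwise product with the kernel and sum: 6·1 + 7·2 + 2·-1.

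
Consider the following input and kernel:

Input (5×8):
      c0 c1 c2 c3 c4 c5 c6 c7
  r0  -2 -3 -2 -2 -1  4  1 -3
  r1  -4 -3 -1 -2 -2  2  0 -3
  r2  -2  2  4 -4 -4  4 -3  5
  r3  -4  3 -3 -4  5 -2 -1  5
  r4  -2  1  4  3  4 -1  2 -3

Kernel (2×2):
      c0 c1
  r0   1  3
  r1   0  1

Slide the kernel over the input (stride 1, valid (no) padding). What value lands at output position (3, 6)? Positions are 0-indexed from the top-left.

11

The receptive field on the input at this output position is [-1 5 / 2 -3]. Elementwise product with the kernel and sum: -1·1 + 5·3 + -3·1.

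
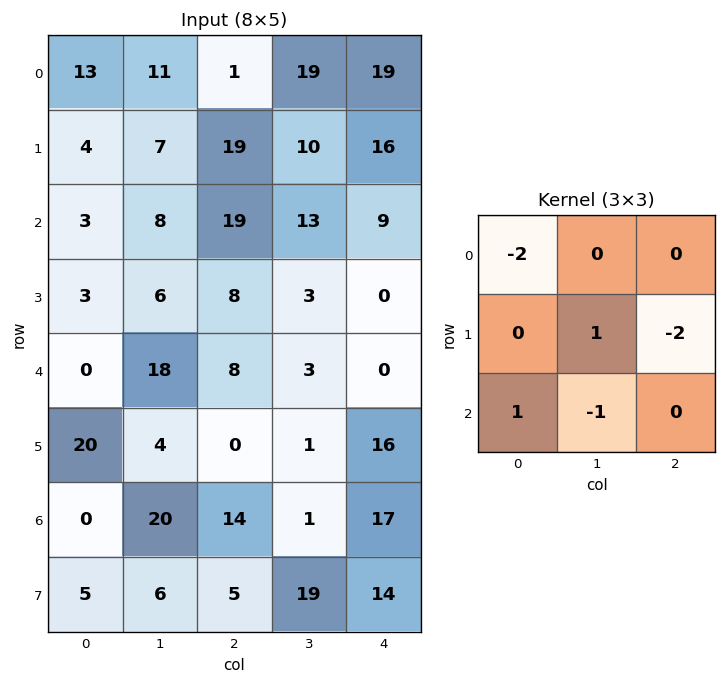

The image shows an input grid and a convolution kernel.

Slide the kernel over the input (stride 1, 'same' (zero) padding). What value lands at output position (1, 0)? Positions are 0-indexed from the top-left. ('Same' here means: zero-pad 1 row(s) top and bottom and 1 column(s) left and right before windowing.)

-13

The receptive field on the zero-padded input at this output position is [0 13 11 / 0 4 7 / 0 3 8]. Elementwise product with the kernel and sum: 0·-2 + 4·1 + 7·-2 + 0·1 + 3·-1.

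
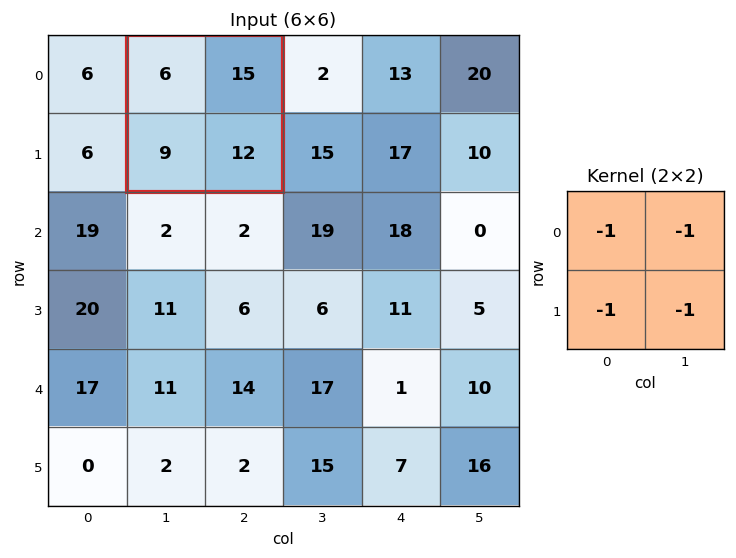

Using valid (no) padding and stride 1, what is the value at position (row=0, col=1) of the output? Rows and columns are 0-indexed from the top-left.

The receptive field on the input at this output position is [6 15 / 9 12]. Elementwise product with the kernel and sum: 6·-1 + 15·-1 + 9·-1 + 12·-1.

-42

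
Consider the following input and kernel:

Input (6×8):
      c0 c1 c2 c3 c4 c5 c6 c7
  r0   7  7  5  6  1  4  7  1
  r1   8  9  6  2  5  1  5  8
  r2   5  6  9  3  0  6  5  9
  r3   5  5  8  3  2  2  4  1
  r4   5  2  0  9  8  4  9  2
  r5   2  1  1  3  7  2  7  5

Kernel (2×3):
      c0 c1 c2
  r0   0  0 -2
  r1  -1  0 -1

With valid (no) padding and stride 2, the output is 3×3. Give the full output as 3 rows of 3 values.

Output[0,0]: The receptive field on the input at this output position is [7 7 5 / 8 9 6]. Elementwise product with the kernel and sum: 5·-2 + 8·-1 + 6·-1.

-24 -13 -24
-31 -10 -16
-3 -24 -32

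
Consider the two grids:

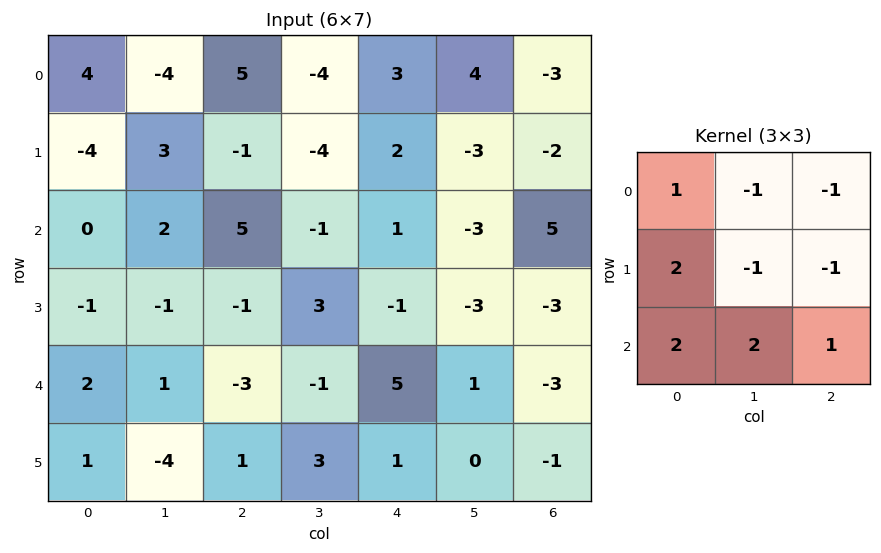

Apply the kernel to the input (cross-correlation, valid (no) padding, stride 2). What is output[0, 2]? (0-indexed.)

The receptive field on the input at this output position is [3 4 -3 / 2 -3 -2 / 1 -3 5]. Elementwise product with the kernel and sum: 3·1 + 4·-1 + -3·-1 + 2·2 + -3·-1 + -2·-1 + 1·2 + -3·2 + 5·1.

12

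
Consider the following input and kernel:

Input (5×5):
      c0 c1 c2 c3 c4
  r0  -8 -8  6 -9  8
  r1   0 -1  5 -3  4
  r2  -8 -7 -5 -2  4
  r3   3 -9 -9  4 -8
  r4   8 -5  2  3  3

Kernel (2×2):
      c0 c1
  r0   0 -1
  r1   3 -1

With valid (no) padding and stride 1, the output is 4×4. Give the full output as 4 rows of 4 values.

9 -14 27 -21
-16 -21 -10 -14
25 -13 -29 16
38 -8 -1 14

Output[0,0]: The receptive field on the input at this output position is [-8 -8 / 0 -1]. Elementwise product with the kernel and sum: -8·-1 + 0·3 + -1·-1.
Output[0,1]: The receptive field on the input at this output position is [-8 6 / -1 5]. Elementwise product with the kernel and sum: 6·-1 + -1·3 + 5·-1.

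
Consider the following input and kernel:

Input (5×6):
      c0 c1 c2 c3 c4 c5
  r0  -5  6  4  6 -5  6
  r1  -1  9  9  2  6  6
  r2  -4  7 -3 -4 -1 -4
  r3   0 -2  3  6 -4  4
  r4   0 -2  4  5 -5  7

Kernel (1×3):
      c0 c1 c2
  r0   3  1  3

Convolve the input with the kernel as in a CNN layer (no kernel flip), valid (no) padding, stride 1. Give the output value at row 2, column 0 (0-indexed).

-14

The receptive field on the input at this output position is [-4 7 -3]. Elementwise product with the kernel and sum: -4·3 + 7·1 + -3·3.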